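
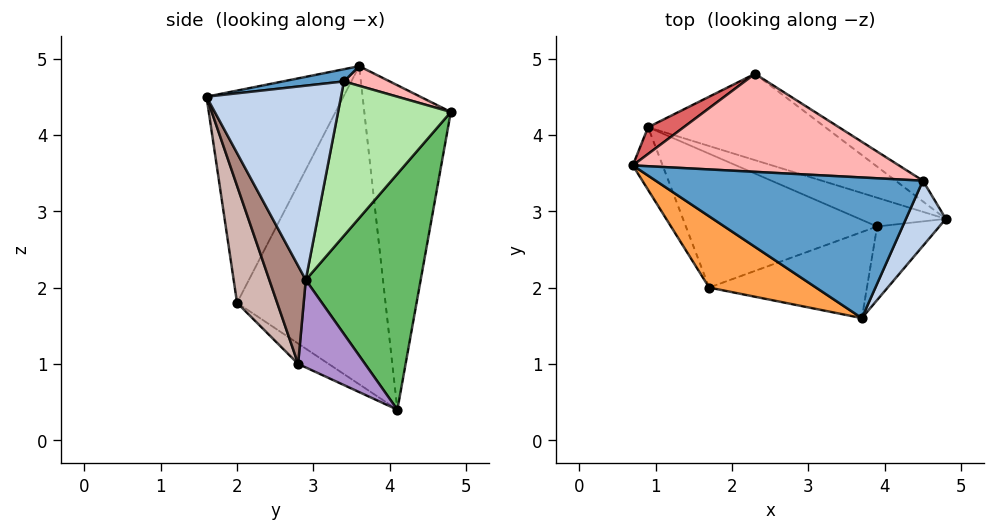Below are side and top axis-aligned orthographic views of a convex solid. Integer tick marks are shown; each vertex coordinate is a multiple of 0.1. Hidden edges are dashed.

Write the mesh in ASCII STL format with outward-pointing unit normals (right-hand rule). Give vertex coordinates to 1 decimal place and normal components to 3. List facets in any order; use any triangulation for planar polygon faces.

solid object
 facet normal 0.045 -0.130 0.990
  outer loop
   vertex 4.5 3.4 4.7
   vertex 0.7 3.6 4.9
   vertex 3.7 1.6 4.5
  endloop
 endfacet
 facet normal 0.891 -0.416 0.183
  outer loop
   vertex 4.5 3.4 4.7
   vertex 3.7 1.6 4.5
   vertex 4.8 2.9 2.1
  endloop
 endfacet
 facet normal -0.512 -0.819 0.258
  outer loop
   vertex 1.7 2.0 1.8
   vertex 3.7 1.6 4.5
   vertex 0.7 3.6 4.9
  endloop
 endfacet
 facet normal -0.911 -0.404 -0.085
  outer loop
   vertex 1.7 2.0 1.8
   vertex 0.7 3.6 4.9
   vertex 0.9 4.1 0.4
  endloop
 endfacet
 facet normal 0.397 0.868 -0.298
  outer loop
   vertex 2.3 4.8 4.3
   vertex 4.8 2.9 2.1
   vertex 0.9 4.1 0.4
  endloop
 endfacet
 facet normal 0.547 0.832 -0.097
  outer loop
   vertex 2.3 4.8 4.3
   vertex 4.5 3.4 4.7
   vertex 4.8 2.9 2.1
  endloop
 endfacet
 facet normal -0.583 0.810 0.064
  outer loop
   vertex 2.3 4.8 4.3
   vertex 0.9 4.1 0.4
   vertex 0.7 3.6 4.9
  endloop
 endfacet
 facet normal 0.068 0.372 0.926
  outer loop
   vertex 2.3 4.8 4.3
   vertex 0.7 3.6 4.9
   vertex 4.5 3.4 4.7
  endloop
 endfacet
 facet normal 0.430 0.797 -0.424
  outer loop
   vertex 3.9 2.8 1.0
   vertex 0.9 4.1 0.4
   vertex 4.8 2.9 2.1
  endloop
 endfacet
 facet normal -0.087 -0.575 -0.813
  outer loop
   vertex 3.9 2.8 1.0
   vertex 1.7 2.0 1.8
   vertex 0.9 4.1 0.4
  endloop
 endfacet
 facet normal 0.427 -0.862 -0.271
  outer loop
   vertex 3.9 2.8 1.0
   vertex 4.8 2.9 2.1
   vertex 3.7 1.6 4.5
  endloop
 endfacet
 facet normal 0.226 -0.925 -0.304
  outer loop
   vertex 3.9 2.8 1.0
   vertex 3.7 1.6 4.5
   vertex 1.7 2.0 1.8
  endloop
 endfacet
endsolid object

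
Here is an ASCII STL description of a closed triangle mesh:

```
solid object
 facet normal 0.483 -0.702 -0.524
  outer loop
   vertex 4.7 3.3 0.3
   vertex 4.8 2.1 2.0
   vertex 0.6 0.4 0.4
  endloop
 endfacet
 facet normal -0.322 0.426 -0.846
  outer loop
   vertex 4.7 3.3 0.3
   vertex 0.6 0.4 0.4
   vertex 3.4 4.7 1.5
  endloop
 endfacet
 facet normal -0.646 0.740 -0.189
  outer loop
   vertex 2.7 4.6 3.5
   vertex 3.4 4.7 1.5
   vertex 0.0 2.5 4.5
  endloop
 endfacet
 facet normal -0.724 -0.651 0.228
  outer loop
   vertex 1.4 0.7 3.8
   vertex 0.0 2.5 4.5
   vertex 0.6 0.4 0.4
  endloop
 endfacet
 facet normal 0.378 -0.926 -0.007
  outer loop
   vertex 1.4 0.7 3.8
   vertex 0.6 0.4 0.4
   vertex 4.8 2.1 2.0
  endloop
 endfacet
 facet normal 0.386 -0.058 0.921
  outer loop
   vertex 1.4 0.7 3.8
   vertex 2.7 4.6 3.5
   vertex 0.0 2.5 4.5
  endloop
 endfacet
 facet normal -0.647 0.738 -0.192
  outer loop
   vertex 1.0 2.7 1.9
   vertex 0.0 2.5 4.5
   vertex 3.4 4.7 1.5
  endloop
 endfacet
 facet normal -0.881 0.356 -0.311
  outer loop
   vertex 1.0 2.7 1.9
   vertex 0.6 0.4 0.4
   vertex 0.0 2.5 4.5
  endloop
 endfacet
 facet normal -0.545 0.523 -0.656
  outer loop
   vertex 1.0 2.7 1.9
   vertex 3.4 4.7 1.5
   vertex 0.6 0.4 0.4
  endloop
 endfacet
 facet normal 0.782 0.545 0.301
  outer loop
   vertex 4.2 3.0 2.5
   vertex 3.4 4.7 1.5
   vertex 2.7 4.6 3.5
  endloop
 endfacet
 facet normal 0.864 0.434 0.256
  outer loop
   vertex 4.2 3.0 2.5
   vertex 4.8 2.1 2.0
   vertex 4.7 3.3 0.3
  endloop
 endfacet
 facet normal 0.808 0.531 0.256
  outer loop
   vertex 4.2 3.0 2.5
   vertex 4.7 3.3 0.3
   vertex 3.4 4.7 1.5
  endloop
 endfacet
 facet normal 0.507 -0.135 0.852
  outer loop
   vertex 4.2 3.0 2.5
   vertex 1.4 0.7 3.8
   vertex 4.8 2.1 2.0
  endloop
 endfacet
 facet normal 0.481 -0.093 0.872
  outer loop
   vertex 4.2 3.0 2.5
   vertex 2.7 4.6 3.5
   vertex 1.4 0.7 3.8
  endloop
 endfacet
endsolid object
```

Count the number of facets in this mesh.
14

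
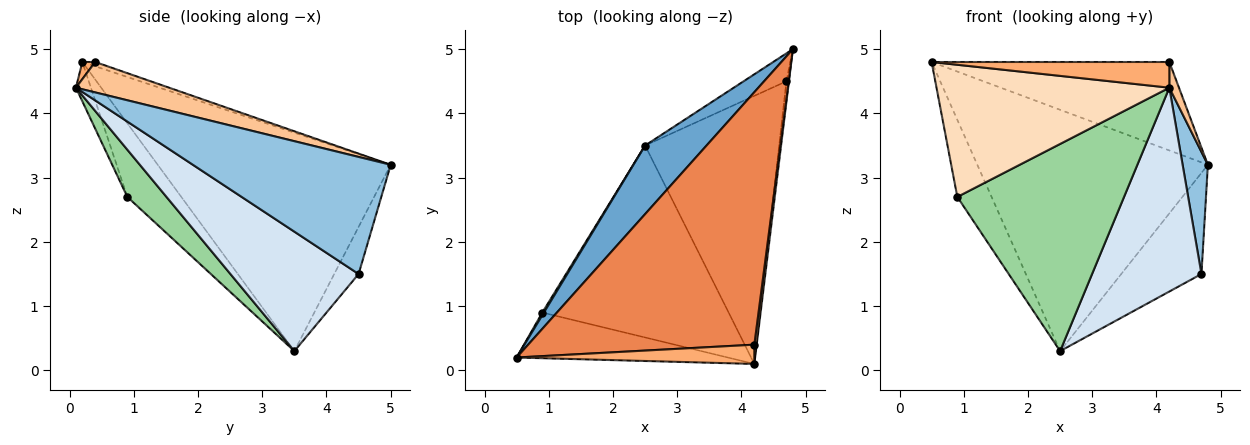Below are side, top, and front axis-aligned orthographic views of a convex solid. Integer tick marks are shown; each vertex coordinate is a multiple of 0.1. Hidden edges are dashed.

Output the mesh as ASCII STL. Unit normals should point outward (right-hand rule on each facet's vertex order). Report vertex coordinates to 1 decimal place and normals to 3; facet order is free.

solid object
 facet normal -0.697 0.690 0.196
  outer loop
   vertex 2.5 3.5 0.3
   vertex 0.5 0.2 4.8
   vertex 4.8 5.0 3.2
  endloop
 endfacet
 facet normal 0.992 -0.127 -0.021
  outer loop
   vertex 4.7 4.5 1.5
   vertex 4.8 5.0 3.2
   vertex 4.2 0.1 4.4
  endloop
 endfacet
 facet normal -0.281 0.925 -0.256
  outer loop
   vertex 4.7 4.5 1.5
   vertex 2.5 3.5 0.3
   vertex 4.8 5.0 3.2
  endloop
 endfacet
 facet normal 0.579 -0.494 -0.649
  outer loop
   vertex 4.7 4.5 1.5
   vertex 4.2 0.1 4.4
   vertex 2.5 3.5 0.3
  endloop
 endfacet
 facet normal -0.018 0.331 0.944
  outer loop
   vertex 4.2 0.4 4.8
   vertex 4.8 5.0 3.2
   vertex 0.5 0.2 4.8
  endloop
 endfacet
 facet normal 0.043 -0.799 0.599
  outer loop
   vertex 4.2 0.4 4.8
   vertex 0.5 0.2 4.8
   vertex 4.2 0.1 4.4
  endloop
 endfacet
 facet normal 0.992 -0.103 0.077
  outer loop
   vertex 4.2 0.4 4.8
   vertex 4.2 0.1 4.4
   vertex 4.8 5.0 3.2
  endloop
 endfacet
 facet normal -0.061 -0.943 -0.326
  outer loop
   vertex 0.9 0.9 2.7
   vertex 4.2 0.1 4.4
   vertex 0.5 0.2 4.8
  endloop
 endfacet
 facet normal -0.844 0.536 0.018
  outer loop
   vertex 0.9 0.9 2.7
   vertex 0.5 0.2 4.8
   vertex 2.5 3.5 0.3
  endloop
 endfacet
 facet normal 0.170 -0.723 -0.670
  outer loop
   vertex 0.9 0.9 2.7
   vertex 2.5 3.5 0.3
   vertex 4.2 0.1 4.4
  endloop
 endfacet
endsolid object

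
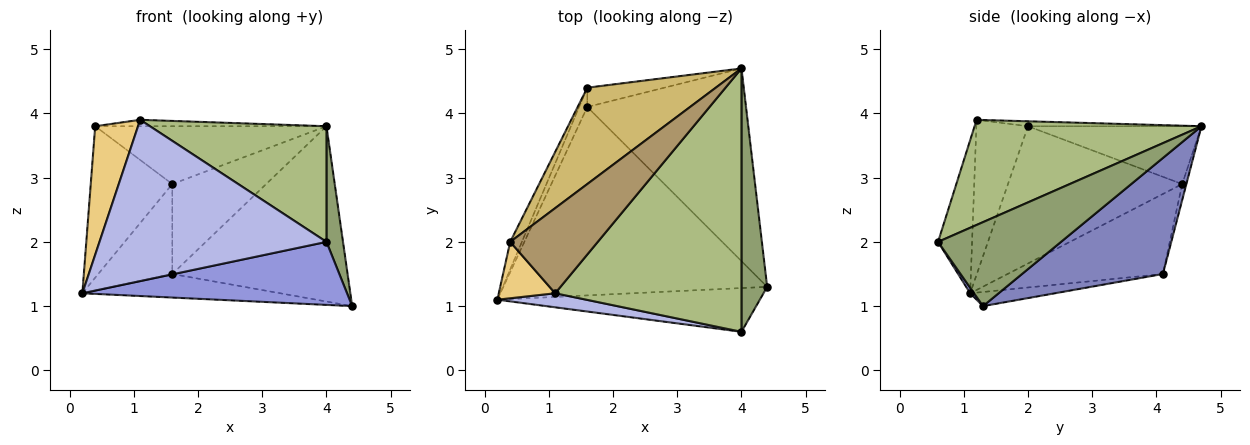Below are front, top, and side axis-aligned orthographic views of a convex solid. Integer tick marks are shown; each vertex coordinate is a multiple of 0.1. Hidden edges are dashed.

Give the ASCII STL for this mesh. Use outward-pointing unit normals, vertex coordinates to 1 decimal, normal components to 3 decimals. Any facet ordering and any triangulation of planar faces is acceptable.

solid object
 facet normal -0.053 0.124 -0.991
  outer loop
   vertex 1.6 4.1 1.5
   vertex 4.4 1.3 1.0
   vertex 0.2 1.1 1.2
  endloop
 endfacet
 facet normal 0.476 0.592 -0.651
  outer loop
   vertex 1.6 4.1 1.5
   vertex 4.0 4.7 3.8
   vertex 4.4 1.3 1.0
  endloop
 endfacet
 facet normal 0.012 -0.821 -0.570
  outer loop
   vertex 4.0 0.6 2.0
   vertex 0.2 1.1 1.2
   vertex 4.4 1.3 1.0
  endloop
 endfacet
 facet normal -0.148 -0.985 0.086
  outer loop
   vertex 4.0 0.6 2.0
   vertex 1.1 1.2 3.9
   vertex 0.2 1.1 1.2
  endloop
 endfacet
 facet normal 0.948 -0.127 0.290
  outer loop
   vertex 4.0 0.6 2.0
   vertex 4.4 1.3 1.0
   vertex 4.0 4.7 3.8
  endloop
 endfacet
 facet normal 0.459 -0.357 0.813
  outer loop
   vertex 4.0 0.6 2.0
   vertex 4.0 4.7 3.8
   vertex 1.1 1.2 3.9
  endloop
 endfacet
 facet normal -0.044 0.977 -0.209
  outer loop
   vertex 1.6 4.4 2.9
   vertex 4.0 4.7 3.8
   vertex 1.6 4.1 1.5
  endloop
 endfacet
 facet normal -0.899 0.429 -0.092
  outer loop
   vertex 1.6 4.4 2.9
   vertex 1.6 4.1 1.5
   vertex 0.2 1.1 1.2
  endloop
 endfacet
 facet normal -0.056 0.075 0.996
  outer loop
   vertex 0.4 2.0 3.8
   vertex 1.1 1.2 3.9
   vertex 4.0 4.7 3.8
  endloop
 endfacet
 facet normal -0.360 0.480 0.800
  outer loop
   vertex 0.4 2.0 3.8
   vertex 4.0 4.7 3.8
   vertex 1.6 4.4 2.9
  endloop
 endfacet
 facet normal -0.741 -0.615 0.270
  outer loop
   vertex 0.4 2.0 3.8
   vertex 0.2 1.1 1.2
   vertex 1.1 1.2 3.9
  endloop
 endfacet
 facet normal -0.903 0.423 -0.077
  outer loop
   vertex 0.4 2.0 3.8
   vertex 1.6 4.4 2.9
   vertex 0.2 1.1 1.2
  endloop
 endfacet
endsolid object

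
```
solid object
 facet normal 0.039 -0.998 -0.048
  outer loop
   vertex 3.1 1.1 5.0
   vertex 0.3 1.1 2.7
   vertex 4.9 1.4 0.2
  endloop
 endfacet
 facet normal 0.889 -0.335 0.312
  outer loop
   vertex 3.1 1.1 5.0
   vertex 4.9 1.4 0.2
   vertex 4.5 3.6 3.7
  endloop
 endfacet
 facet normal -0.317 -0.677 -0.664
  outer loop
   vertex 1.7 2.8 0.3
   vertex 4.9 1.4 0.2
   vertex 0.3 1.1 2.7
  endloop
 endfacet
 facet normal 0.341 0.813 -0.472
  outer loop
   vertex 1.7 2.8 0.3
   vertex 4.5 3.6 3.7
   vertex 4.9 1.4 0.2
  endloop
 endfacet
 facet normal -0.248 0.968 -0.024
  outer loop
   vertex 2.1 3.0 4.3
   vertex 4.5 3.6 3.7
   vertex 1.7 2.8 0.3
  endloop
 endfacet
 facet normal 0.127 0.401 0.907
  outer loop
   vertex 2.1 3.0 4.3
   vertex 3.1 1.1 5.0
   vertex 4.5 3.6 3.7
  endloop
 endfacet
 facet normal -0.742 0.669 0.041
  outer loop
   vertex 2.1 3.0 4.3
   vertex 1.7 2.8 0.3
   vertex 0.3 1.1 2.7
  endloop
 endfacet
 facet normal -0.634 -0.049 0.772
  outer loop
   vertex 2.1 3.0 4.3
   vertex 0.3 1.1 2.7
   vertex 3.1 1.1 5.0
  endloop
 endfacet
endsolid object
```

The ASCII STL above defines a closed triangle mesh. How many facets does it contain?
8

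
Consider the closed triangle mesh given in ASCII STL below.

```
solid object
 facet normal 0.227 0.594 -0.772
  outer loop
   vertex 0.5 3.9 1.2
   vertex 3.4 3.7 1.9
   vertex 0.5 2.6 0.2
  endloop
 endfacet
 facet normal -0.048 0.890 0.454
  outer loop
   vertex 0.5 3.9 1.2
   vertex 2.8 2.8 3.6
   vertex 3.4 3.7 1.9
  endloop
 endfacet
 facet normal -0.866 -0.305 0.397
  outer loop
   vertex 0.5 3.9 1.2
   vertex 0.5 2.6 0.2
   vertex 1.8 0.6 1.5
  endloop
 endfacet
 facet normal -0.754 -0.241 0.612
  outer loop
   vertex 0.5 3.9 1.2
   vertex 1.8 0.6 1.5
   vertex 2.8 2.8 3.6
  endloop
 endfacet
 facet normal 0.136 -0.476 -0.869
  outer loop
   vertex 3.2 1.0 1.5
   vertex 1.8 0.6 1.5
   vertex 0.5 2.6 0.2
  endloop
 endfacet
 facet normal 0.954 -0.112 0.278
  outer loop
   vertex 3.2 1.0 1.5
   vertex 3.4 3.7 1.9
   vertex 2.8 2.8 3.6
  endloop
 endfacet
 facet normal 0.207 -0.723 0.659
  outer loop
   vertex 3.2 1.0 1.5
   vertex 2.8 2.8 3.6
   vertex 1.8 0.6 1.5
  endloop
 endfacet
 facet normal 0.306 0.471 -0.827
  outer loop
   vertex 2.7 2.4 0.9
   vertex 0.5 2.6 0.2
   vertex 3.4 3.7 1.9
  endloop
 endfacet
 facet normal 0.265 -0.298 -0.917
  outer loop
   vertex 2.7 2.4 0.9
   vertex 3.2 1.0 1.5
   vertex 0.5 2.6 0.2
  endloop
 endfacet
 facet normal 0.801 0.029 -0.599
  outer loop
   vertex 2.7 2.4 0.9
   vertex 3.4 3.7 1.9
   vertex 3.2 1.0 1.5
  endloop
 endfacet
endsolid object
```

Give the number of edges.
15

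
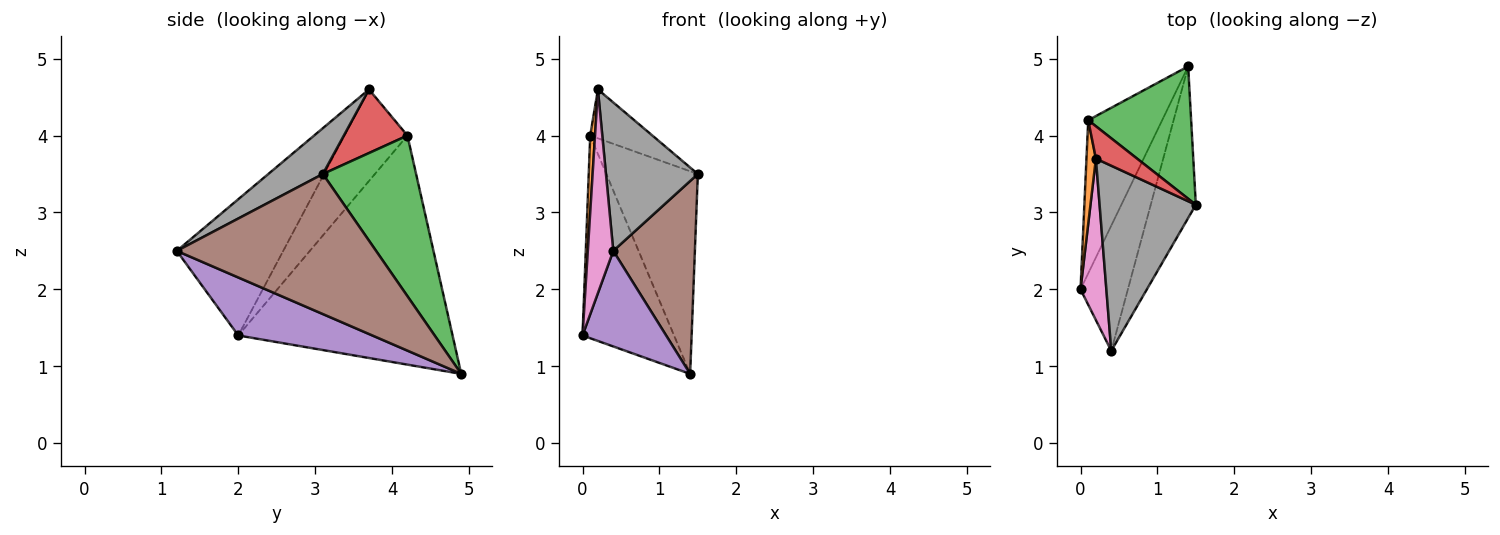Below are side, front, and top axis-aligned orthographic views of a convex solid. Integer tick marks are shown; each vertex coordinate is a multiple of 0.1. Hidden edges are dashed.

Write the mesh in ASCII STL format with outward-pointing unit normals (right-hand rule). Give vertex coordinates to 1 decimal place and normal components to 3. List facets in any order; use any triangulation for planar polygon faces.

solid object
 facet normal -0.882 0.377 -0.285
  outer loop
   vertex 0.1 4.2 4.0
   vertex 1.4 4.9 0.9
   vertex 0.0 2.0 1.4
  endloop
 endfacet
 facet normal -0.992 -0.076 0.102
  outer loop
   vertex 0.1 4.2 4.0
   vertex 0.0 2.0 1.4
   vertex 0.2 3.7 4.6
  endloop
 endfacet
 facet normal 0.649 0.637 0.416
  outer loop
   vertex 0.1 4.2 4.0
   vertex 1.5 3.1 3.5
   vertex 1.4 4.9 0.9
  endloop
 endfacet
 facet normal 0.649 0.634 0.421
  outer loop
   vertex 0.1 4.2 4.0
   vertex 0.2 3.7 4.6
   vertex 1.5 3.1 3.5
  endloop
 endfacet
 facet normal 0.697 -0.435 -0.570
  outer loop
   vertex 0.4 1.2 2.5
   vertex 0.0 2.0 1.4
   vertex 1.4 4.9 0.9
  endloop
 endfacet
 facet normal 0.887 -0.363 -0.286
  outer loop
   vertex 0.4 1.2 2.5
   vertex 1.4 4.9 0.9
   vertex 1.5 3.1 3.5
  endloop
 endfacet
 facet normal -0.956 -0.229 0.181
  outer loop
   vertex 0.4 1.2 2.5
   vertex 0.2 3.7 4.6
   vertex 0.0 2.0 1.4
  endloop
 endfacet
 facet normal 0.348 -0.586 0.731
  outer loop
   vertex 0.4 1.2 2.5
   vertex 1.5 3.1 3.5
   vertex 0.2 3.7 4.6
  endloop
 endfacet
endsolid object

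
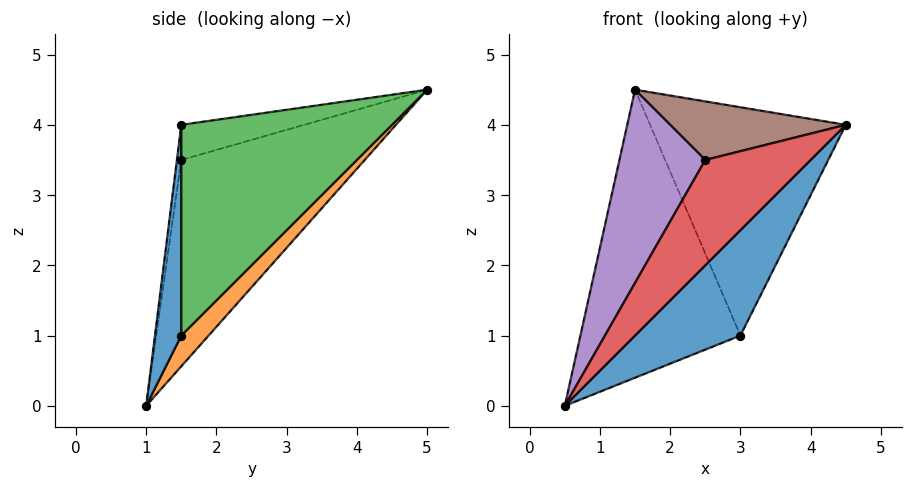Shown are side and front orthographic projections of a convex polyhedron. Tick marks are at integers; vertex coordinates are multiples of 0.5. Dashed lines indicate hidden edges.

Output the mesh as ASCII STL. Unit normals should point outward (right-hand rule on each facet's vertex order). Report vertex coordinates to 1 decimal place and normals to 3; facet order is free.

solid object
 facet normal 0.241 -0.963 -0.120
  outer loop
   vertex 3.0 1.5 1.0
   vertex 4.5 1.5 4.0
   vertex 0.5 1.0 0.0
  endloop
 endfacet
 facet normal 0.124 0.728 -0.674
  outer loop
   vertex 3.0 1.5 1.0
   vertex 0.5 1.0 0.0
   vertex 1.5 5.0 4.5
  endloop
 endfacet
 facet normal 0.688 0.639 -0.344
  outer loop
   vertex 3.0 1.5 1.0
   vertex 1.5 5.0 4.5
   vertex 4.5 1.5 4.0
  endloop
 endfacet
 facet normal -0.041 -0.986 0.164
  outer loop
   vertex 2.5 1.5 3.5
   vertex 0.5 1.0 0.0
   vertex 4.5 1.5 4.0
  endloop
 endfacet
 facet normal -0.784 -0.367 0.500
  outer loop
   vertex 2.5 1.5 3.5
   vertex 1.5 5.0 4.5
   vertex 0.5 1.0 0.0
  endloop
 endfacet
 facet normal -0.229 -0.327 0.917
  outer loop
   vertex 2.5 1.5 3.5
   vertex 4.5 1.5 4.0
   vertex 1.5 5.0 4.5
  endloop
 endfacet
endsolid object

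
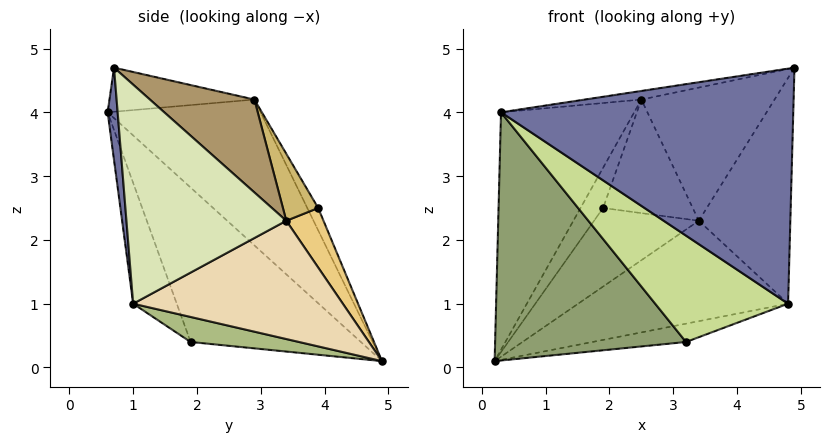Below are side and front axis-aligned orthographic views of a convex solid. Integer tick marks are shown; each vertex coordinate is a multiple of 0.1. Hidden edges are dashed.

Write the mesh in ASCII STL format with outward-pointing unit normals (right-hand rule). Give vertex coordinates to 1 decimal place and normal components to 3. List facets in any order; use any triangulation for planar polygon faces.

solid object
 facet normal 0.034 -0.996 -0.082
  outer loop
   vertex 4.8 1.0 1.0
   vertex 4.9 0.7 4.7
   vertex 0.3 0.6 4.0
  endloop
 endfacet
 facet normal -0.605 0.527 0.597
  outer loop
   vertex 2.5 2.9 4.2
   vertex 0.2 4.9 0.1
   vertex 0.3 0.6 4.0
  endloop
 endfacet
 facet normal -0.359 0.744 0.564
  outer loop
   vertex 2.5 2.9 4.2
   vertex 1.9 3.9 2.5
   vertex 0.2 4.9 0.1
  endloop
 endfacet
 facet normal -0.151 0.059 0.987
  outer loop
   vertex 2.5 2.9 4.2
   vertex 0.3 0.6 4.0
   vertex 4.9 0.7 4.7
  endloop
 endfacet
 facet normal -0.518 -0.581 -0.627
  outer loop
   vertex 3.2 1.9 0.4
   vertex 0.3 0.6 4.0
   vertex 0.2 4.9 0.1
  endloop
 endfacet
 facet normal 0.525 0.453 -0.721
  outer loop
   vertex 3.2 1.9 0.4
   vertex 0.2 4.9 0.1
   vertex 4.8 1.0 1.0
  endloop
 endfacet
 facet normal -0.268 -0.817 -0.511
  outer loop
   vertex 3.2 1.9 0.4
   vertex 4.8 1.0 1.0
   vertex 0.3 0.6 4.0
  endloop
 endfacet
 facet normal 0.868 0.497 0.017
  outer loop
   vertex 3.4 3.4 2.3
   vertex 4.9 0.7 4.7
   vertex 4.8 1.0 1.0
  endloop
 endfacet
 facet normal 0.552 0.704 0.447
  outer loop
   vertex 3.4 3.4 2.3
   vertex 2.5 2.9 4.2
   vertex 4.9 0.7 4.7
  endloop
 endfacet
 facet normal 0.338 0.859 0.386
  outer loop
   vertex 3.4 3.4 2.3
   vertex 1.9 3.9 2.5
   vertex 2.5 2.9 4.2
  endloop
 endfacet
 facet normal 0.331 0.931 0.154
  outer loop
   vertex 3.4 3.4 2.3
   vertex 0.2 4.9 0.1
   vertex 1.9 3.9 2.5
  endloop
 endfacet
 facet normal 0.620 0.621 -0.479
  outer loop
   vertex 3.4 3.4 2.3
   vertex 4.8 1.0 1.0
   vertex 0.2 4.9 0.1
  endloop
 endfacet
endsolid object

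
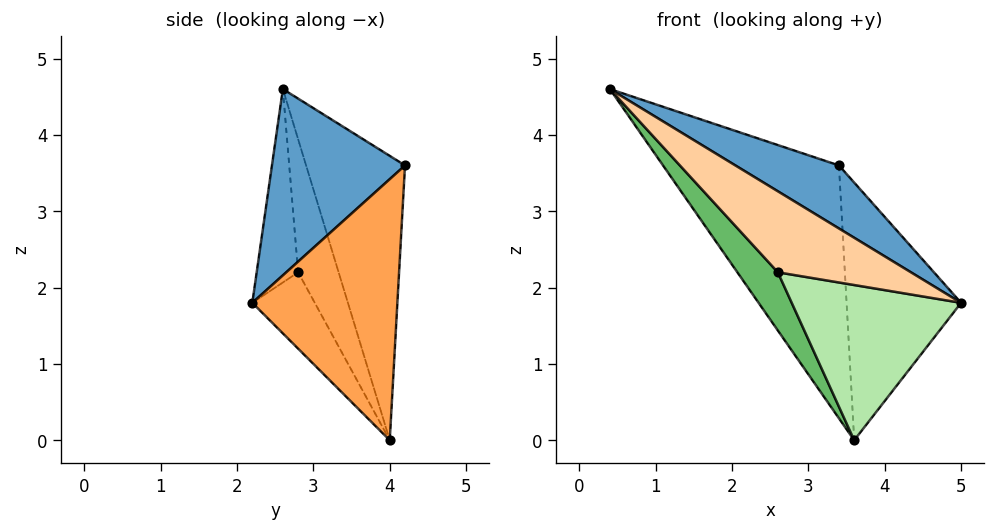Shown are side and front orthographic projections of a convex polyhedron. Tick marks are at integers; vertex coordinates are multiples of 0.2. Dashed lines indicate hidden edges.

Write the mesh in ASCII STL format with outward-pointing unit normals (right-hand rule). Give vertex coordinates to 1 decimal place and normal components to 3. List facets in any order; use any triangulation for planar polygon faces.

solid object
 facet normal 0.462 -0.360 0.811
  outer loop
   vertex 3.4 4.2 3.6
   vertex 0.4 2.6 4.6
   vertex 5.0 2.2 1.8
  endloop
 endfacet
 facet normal -0.489 0.869 -0.075
  outer loop
   vertex 3.6 4.0 0.0
   vertex 0.4 2.6 4.6
   vertex 3.4 4.2 3.6
  endloop
 endfacet
 facet normal 0.785 0.620 0.009
  outer loop
   vertex 3.6 4.0 0.0
   vertex 3.4 4.2 3.6
   vertex 5.0 2.2 1.8
  endloop
 endfacet
 facet normal -0.280 -0.901 -0.332
  outer loop
   vertex 2.6 2.8 2.2
   vertex 5.0 2.2 1.8
   vertex 0.4 2.6 4.6
  endloop
 endfacet
 facet normal -0.577 -0.577 -0.577
  outer loop
   vertex 2.6 2.8 2.2
   vertex 0.4 2.6 4.6
   vertex 3.6 4.0 0.0
  endloop
 endfacet
 facet normal -0.288 -0.780 -0.556
  outer loop
   vertex 2.6 2.8 2.2
   vertex 3.6 4.0 0.0
   vertex 5.0 2.2 1.8
  endloop
 endfacet
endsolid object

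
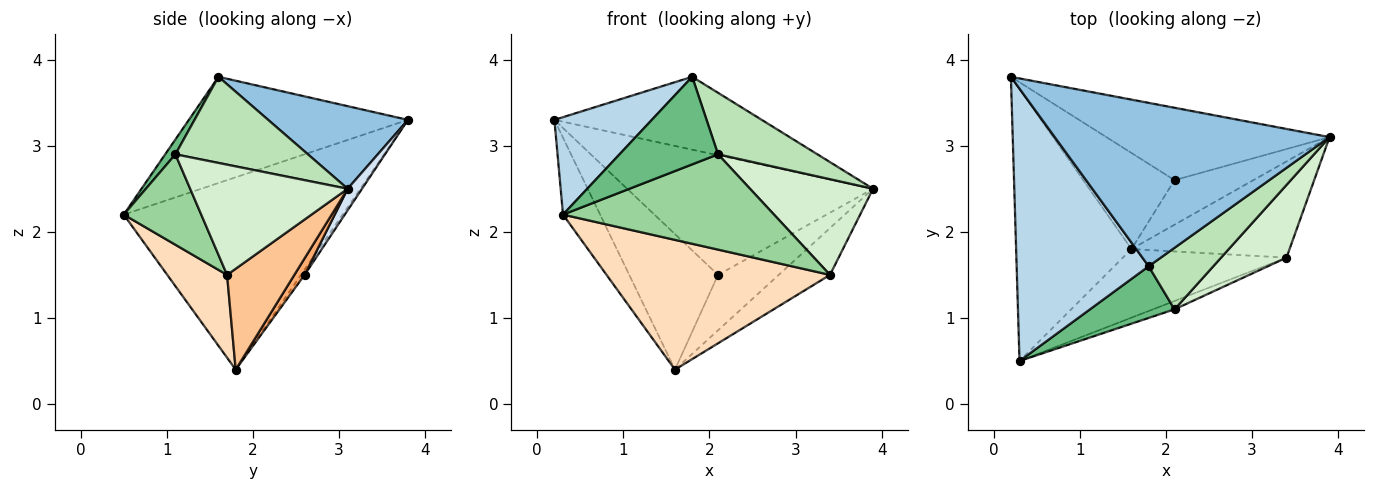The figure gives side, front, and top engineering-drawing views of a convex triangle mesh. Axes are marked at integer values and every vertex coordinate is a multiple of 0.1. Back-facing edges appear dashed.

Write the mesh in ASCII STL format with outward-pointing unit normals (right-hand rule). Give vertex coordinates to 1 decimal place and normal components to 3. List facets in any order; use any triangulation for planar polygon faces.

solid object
 facet normal -0.849 0.144 -0.509
  outer loop
   vertex 1.6 1.8 0.4
   vertex 0.3 0.5 2.2
   vertex 0.2 3.8 3.3
  endloop
 endfacet
 facet normal 0.265 0.393 0.881
  outer loop
   vertex 1.8 1.6 3.8
   vertex 3.9 3.1 2.5
   vertex 0.2 3.8 3.3
  endloop
 endfacet
 facet normal -0.604 -0.268 0.751
  outer loop
   vertex 1.8 1.6 3.8
   vertex 0.2 3.8 3.3
   vertex 0.3 0.5 2.2
  endloop
 endfacet
 facet normal 0.050 0.855 -0.517
  outer loop
   vertex 2.1 2.6 1.5
   vertex 0.2 3.8 3.3
   vertex 3.9 3.1 2.5
  endloop
 endfacet
 facet normal -0.033 0.815 -0.578
  outer loop
   vertex 2.1 2.6 1.5
   vertex 1.6 1.8 0.4
   vertex 0.2 3.8 3.3
  endloop
 endfacet
 facet normal 0.131 0.773 -0.621
  outer loop
   vertex 2.1 2.6 1.5
   vertex 3.9 3.1 2.5
   vertex 1.6 1.8 0.4
  endloop
 endfacet
 facet normal 0.498 0.379 -0.780
  outer loop
   vertex 3.4 1.7 1.5
   vertex 1.6 1.8 0.4
   vertex 3.9 3.1 2.5
  endloop
 endfacet
 facet normal 0.230 -0.860 -0.455
  outer loop
   vertex 3.4 1.7 1.5
   vertex 0.3 0.5 2.2
   vertex 1.6 1.8 0.4
  endloop
 endfacet
 facet normal 0.089 -0.858 0.506
  outer loop
   vertex 2.1 1.1 2.9
   vertex 1.8 1.6 3.8
   vertex 0.3 0.5 2.2
  endloop
 endfacet
 facet normal 0.344 -0.936 -0.082
  outer loop
   vertex 2.1 1.1 2.9
   vertex 0.3 0.5 2.2
   vertex 3.4 1.7 1.5
  endloop
 endfacet
 facet normal 0.686 -0.514 0.514
  outer loop
   vertex 2.1 1.1 2.9
   vertex 3.9 3.1 2.5
   vertex 1.8 1.6 3.8
  endloop
 endfacet
 facet normal 0.714 -0.558 0.424
  outer loop
   vertex 2.1 1.1 2.9
   vertex 3.4 1.7 1.5
   vertex 3.9 3.1 2.5
  endloop
 endfacet
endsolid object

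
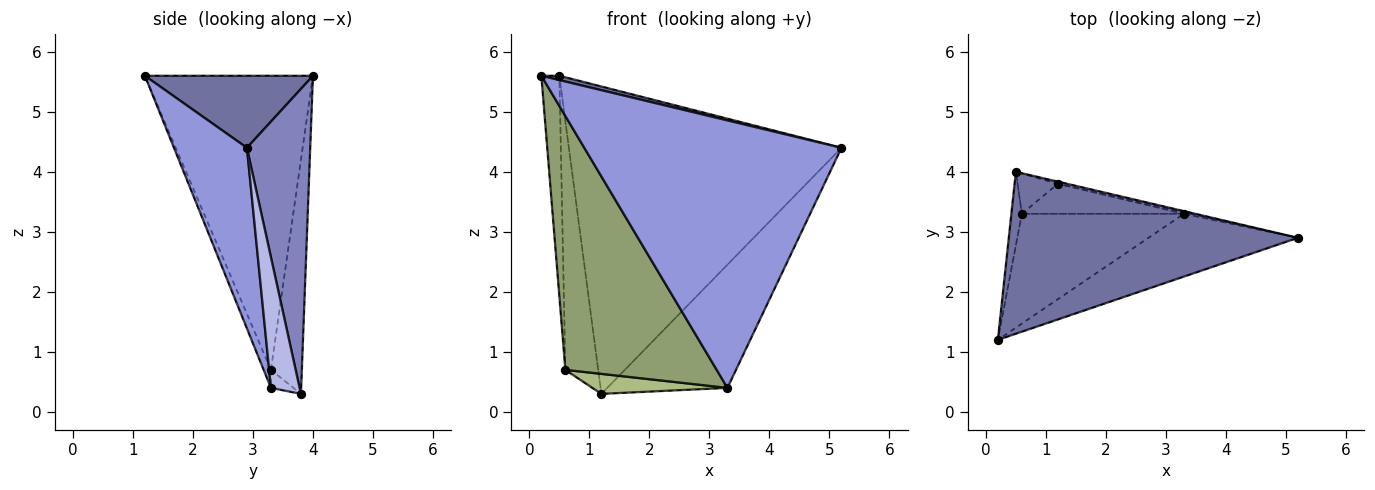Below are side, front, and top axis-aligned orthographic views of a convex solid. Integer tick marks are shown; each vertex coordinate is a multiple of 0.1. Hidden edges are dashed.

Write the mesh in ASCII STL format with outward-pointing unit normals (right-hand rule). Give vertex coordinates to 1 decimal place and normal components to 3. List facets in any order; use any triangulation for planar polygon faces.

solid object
 facet normal 0.242 -0.026 0.970
  outer loop
   vertex 0.5 4.0 5.6
   vertex 0.2 1.2 5.6
   vertex 5.2 2.9 4.4
  endloop
 endfacet
 facet normal 0.226 0.974 -0.007
  outer loop
   vertex 1.2 3.8 0.3
   vertex 0.5 4.0 5.6
   vertex 5.2 2.9 4.4
  endloop
 endfacet
 facet normal 0.266 -0.938 -0.220
  outer loop
   vertex 3.3 3.3 0.4
   vertex 5.2 2.9 4.4
   vertex 0.2 1.2 5.6
  endloop
 endfacet
 facet normal 0.232 0.973 -0.013
  outer loop
   vertex 3.3 3.3 0.4
   vertex 1.2 3.8 0.3
   vertex 5.2 2.9 4.4
  endloop
 endfacet
 facet normal -0.044 -0.917 -0.397
  outer loop
   vertex 0.6 3.3 0.7
   vertex 3.3 3.3 0.4
   vertex 0.2 1.2 5.6
  endloop
 endfacet
 facet normal -0.092 -0.552 -0.829
  outer loop
   vertex 0.6 3.3 0.7
   vertex 1.2 3.8 0.3
   vertex 3.3 3.3 0.4
  endloop
 endfacet
 facet normal -0.994 0.106 -0.035
  outer loop
   vertex 0.6 3.3 0.7
   vertex 0.2 1.2 5.6
   vertex 0.5 4.0 5.6
  endloop
 endfacet
 facet normal -0.681 0.723 -0.117
  outer loop
   vertex 0.6 3.3 0.7
   vertex 0.5 4.0 5.6
   vertex 1.2 3.8 0.3
  endloop
 endfacet
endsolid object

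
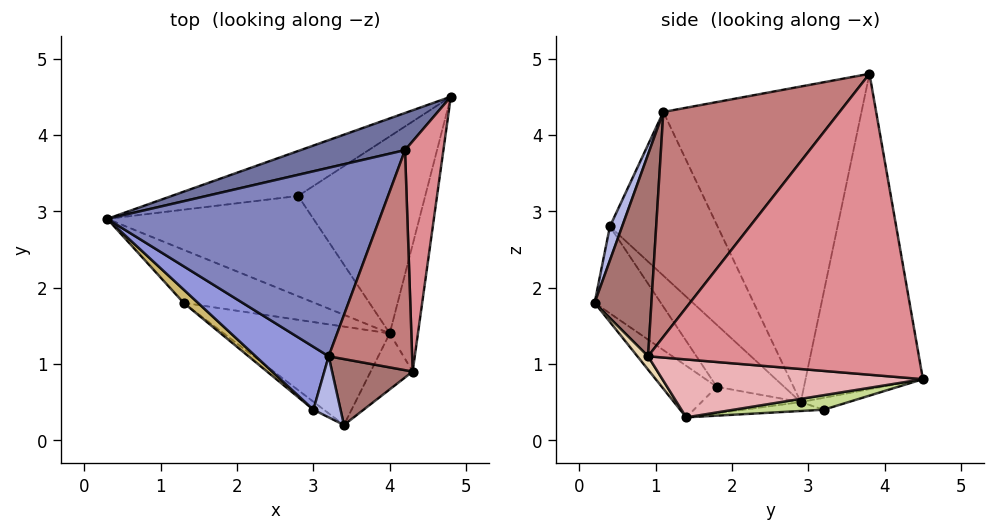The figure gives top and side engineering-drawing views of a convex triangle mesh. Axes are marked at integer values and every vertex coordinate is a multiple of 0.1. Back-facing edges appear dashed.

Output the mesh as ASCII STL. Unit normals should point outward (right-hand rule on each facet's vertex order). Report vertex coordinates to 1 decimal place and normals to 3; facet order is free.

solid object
 facet normal -0.340 0.934 0.112
  outer loop
   vertex 4.2 3.8 4.8
   vertex 4.8 4.5 0.8
   vertex 0.3 2.9 0.5
  endloop
 endfacet
 facet normal -0.748 0.157 0.645
  outer loop
   vertex 3.2 1.1 4.3
   vertex 4.2 3.8 4.8
   vertex 0.3 2.9 0.5
  endloop
 endfacet
 facet normal -0.779 -0.522 0.347
  outer loop
   vertex 3.0 0.4 2.8
   vertex 3.2 1.1 4.3
   vertex 0.3 2.9 0.5
  endloop
 endfacet
 facet normal 0.421 -0.842 0.337
  outer loop
   vertex 3.0 0.4 2.8
   vertex 3.4 0.2 1.8
   vertex 3.2 1.1 4.3
  endloop
 endfacet
 facet normal -0.086 0.411 -0.908
  outer loop
   vertex 2.8 3.2 0.4
   vertex 0.3 2.9 0.5
   vertex 4.8 4.5 0.8
  endloop
 endfacet
 facet normal -0.043 0.027 -0.999
  outer loop
   vertex 2.8 3.2 0.4
   vertex 4.0 1.4 0.3
   vertex 0.3 2.9 0.5
  endloop
 endfacet
 facet normal 0.113 0.130 -0.985
  outer loop
   vertex 2.8 3.2 0.4
   vertex 4.8 4.5 0.8
   vertex 4.0 1.4 0.3
  endloop
 endfacet
 facet normal -0.187 -0.337 -0.923
  outer loop
   vertex 1.3 1.8 0.7
   vertex 0.3 2.9 0.5
   vertex 4.0 1.4 0.3
  endloop
 endfacet
 facet normal -0.205 -0.723 -0.660
  outer loop
   vertex 1.3 1.8 0.7
   vertex 4.0 1.4 0.3
   vertex 3.4 0.2 1.8
  endloop
 endfacet
 facet normal -0.744 -0.645 0.172
  outer loop
   vertex 1.3 1.8 0.7
   vertex 3.0 0.4 2.8
   vertex 0.3 2.9 0.5
  endloop
 endfacet
 facet normal -0.581 -0.811 -0.070
  outer loop
   vertex 1.3 1.8 0.7
   vertex 3.4 0.2 1.8
   vertex 3.0 0.4 2.8
  endloop
 endfacet
 facet normal 0.181 -0.802 -0.569
  outer loop
   vertex 4.3 0.9 1.1
   vertex 3.4 0.2 1.8
   vertex 4.0 1.4 0.3
  endloop
 endfacet
 facet normal 0.717 -0.636 0.286
  outer loop
   vertex 4.3 0.9 1.1
   vertex 3.2 1.1 4.3
   vertex 3.4 0.2 1.8
  endloop
 endfacet
 facet normal 0.867 -0.381 0.322
  outer loop
   vertex 4.3 0.9 1.1
   vertex 4.2 3.8 4.8
   vertex 3.2 1.1 4.3
  endloop
 endfacet
 facet normal 0.984 -0.126 0.126
  outer loop
   vertex 4.3 0.9 1.1
   vertex 4.8 4.5 0.8
   vertex 4.2 3.8 4.8
  endloop
 endfacet
 facet normal 0.888 -0.159 -0.432
  outer loop
   vertex 4.3 0.9 1.1
   vertex 4.0 1.4 0.3
   vertex 4.8 4.5 0.8
  endloop
 endfacet
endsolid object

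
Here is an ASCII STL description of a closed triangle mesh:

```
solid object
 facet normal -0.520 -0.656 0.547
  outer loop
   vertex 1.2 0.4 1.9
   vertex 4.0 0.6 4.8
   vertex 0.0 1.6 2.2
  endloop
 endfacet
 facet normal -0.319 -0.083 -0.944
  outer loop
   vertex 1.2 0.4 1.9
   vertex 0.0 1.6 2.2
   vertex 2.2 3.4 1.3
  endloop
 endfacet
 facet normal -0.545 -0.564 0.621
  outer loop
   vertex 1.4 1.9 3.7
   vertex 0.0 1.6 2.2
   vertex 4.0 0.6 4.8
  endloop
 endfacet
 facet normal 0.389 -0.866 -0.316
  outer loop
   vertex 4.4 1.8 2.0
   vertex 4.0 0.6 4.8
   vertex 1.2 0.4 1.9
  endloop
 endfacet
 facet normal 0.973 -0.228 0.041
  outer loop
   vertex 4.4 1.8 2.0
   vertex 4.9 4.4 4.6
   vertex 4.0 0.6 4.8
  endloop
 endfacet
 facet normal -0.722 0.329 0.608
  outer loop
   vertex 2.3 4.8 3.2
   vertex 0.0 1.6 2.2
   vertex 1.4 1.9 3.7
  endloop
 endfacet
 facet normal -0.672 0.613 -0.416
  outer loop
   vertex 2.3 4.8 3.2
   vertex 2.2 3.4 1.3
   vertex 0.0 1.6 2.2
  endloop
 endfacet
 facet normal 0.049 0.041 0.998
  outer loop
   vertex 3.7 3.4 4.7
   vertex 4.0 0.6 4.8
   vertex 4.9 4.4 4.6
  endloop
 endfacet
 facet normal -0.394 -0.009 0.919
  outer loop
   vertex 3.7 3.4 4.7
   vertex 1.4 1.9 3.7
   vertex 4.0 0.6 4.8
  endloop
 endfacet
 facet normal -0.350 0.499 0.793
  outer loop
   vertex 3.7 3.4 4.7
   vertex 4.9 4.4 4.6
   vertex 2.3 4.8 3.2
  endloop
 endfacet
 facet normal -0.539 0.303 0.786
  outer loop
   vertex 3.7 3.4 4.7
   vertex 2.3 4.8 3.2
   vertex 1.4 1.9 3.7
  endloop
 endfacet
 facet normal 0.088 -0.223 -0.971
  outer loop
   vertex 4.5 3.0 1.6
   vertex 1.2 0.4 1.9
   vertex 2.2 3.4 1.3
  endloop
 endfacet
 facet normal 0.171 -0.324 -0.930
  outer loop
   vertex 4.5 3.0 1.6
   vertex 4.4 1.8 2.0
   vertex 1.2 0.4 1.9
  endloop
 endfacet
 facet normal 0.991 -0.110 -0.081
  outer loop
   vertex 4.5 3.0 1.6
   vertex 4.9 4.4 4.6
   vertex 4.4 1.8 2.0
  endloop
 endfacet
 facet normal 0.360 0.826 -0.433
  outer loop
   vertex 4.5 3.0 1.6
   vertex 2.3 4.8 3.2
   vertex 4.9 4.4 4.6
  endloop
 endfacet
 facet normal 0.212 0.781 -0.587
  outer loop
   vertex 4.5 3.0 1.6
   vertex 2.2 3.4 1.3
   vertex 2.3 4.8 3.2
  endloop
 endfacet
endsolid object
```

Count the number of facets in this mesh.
16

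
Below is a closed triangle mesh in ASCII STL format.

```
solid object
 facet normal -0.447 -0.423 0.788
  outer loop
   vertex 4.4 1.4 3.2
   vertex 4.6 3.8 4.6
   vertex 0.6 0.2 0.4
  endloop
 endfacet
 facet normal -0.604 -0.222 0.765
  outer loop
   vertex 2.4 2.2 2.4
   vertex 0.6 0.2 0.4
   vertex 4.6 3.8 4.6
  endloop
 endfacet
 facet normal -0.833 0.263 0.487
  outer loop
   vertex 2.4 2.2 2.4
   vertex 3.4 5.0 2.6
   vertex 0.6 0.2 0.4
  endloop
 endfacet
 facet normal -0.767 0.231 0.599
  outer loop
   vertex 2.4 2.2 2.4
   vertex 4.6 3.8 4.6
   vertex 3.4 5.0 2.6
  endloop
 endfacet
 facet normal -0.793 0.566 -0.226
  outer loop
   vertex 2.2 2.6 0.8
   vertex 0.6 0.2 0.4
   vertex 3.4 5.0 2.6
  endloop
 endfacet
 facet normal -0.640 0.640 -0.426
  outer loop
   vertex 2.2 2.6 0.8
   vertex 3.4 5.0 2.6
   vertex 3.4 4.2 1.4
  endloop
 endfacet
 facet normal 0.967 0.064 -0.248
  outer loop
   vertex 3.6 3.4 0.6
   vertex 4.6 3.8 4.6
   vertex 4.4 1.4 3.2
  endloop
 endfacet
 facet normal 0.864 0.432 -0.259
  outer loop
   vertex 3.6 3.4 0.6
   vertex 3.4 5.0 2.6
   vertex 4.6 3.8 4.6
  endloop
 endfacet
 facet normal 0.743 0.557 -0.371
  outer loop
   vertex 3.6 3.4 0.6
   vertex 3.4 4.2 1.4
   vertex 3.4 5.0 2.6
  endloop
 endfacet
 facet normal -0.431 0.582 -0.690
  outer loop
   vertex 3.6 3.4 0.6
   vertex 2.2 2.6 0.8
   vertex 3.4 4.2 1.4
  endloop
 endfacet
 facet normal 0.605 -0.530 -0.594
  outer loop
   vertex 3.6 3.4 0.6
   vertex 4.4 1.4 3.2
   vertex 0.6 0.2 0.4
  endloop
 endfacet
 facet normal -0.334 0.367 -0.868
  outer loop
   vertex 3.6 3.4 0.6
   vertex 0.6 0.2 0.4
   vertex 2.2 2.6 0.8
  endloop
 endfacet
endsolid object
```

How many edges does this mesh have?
18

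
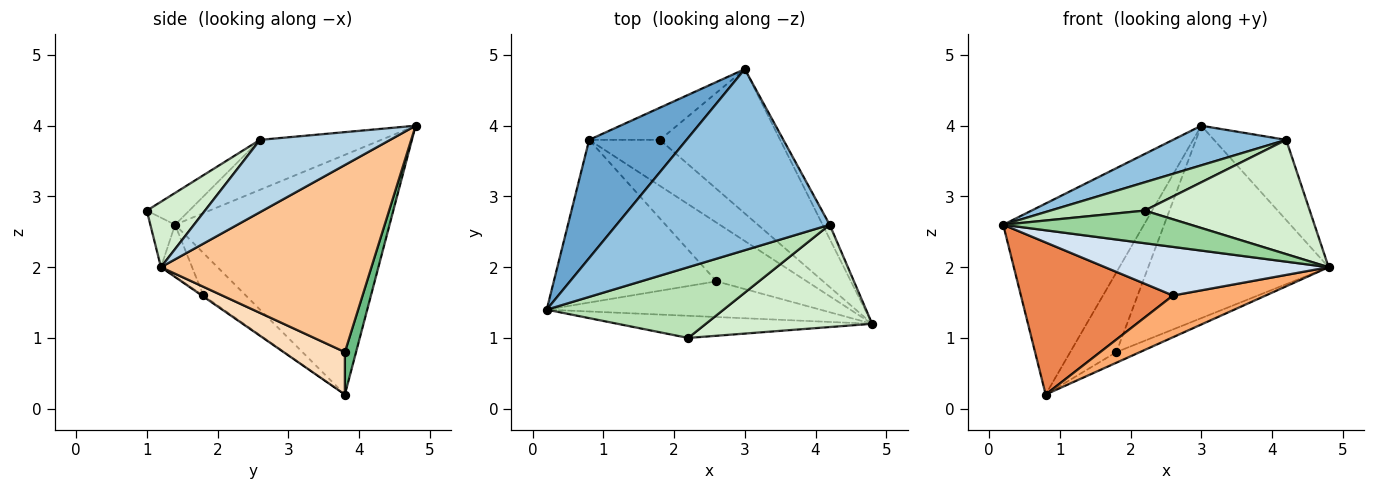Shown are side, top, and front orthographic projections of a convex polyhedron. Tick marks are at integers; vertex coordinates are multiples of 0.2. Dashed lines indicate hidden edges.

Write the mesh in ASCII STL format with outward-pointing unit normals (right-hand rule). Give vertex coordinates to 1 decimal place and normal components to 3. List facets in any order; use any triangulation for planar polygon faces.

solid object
 facet normal -0.792 0.520 0.322
  outer loop
   vertex 0.8 3.8 0.2
   vertex 0.2 1.4 2.6
   vertex 3.0 4.8 4.0
  endloop
 endfacet
 facet normal -0.223 -0.208 0.952
  outer loop
   vertex 4.2 2.6 3.8
   vertex 3.0 4.8 4.0
   vertex 0.2 1.4 2.6
  endloop
 endfacet
 facet normal 0.871 0.483 -0.085
  outer loop
   vertex 4.2 2.6 3.8
   vertex 4.8 1.2 2.0
   vertex 3.0 4.8 4.0
  endloop
 endfacet
 facet normal -0.112 -0.801 -0.588
  outer loop
   vertex 2.6 1.8 1.6
   vertex 4.8 1.2 2.0
   vertex 0.2 1.4 2.6
  endloop
 endfacet
 facet normal -0.187 -0.671 -0.718
  outer loop
   vertex 2.6 1.8 1.6
   vertex 0.2 1.4 2.6
   vertex 0.8 3.8 0.2
  endloop
 endfacet
 facet normal -0.010 -0.579 -0.815
  outer loop
   vertex 2.6 1.8 1.6
   vertex 0.8 3.8 0.2
   vertex 4.8 1.2 2.0
  endloop
 endfacet
 facet normal 0.682 0.585 -0.439
  outer loop
   vertex 1.8 3.8 0.8
   vertex 3.0 4.8 4.0
   vertex 4.8 1.2 2.0
  endloop
 endfacet
 facet normal 0.505 0.194 -0.841
  outer loop
   vertex 1.8 3.8 0.8
   vertex 4.8 1.2 2.0
   vertex 0.8 3.8 0.2
  endloop
 endfacet
 facet normal 0.219 0.905 -0.365
  outer loop
   vertex 1.8 3.8 0.8
   vertex 0.8 3.8 0.2
   vertex 3.0 4.8 4.0
  endloop
 endfacet
 facet normal -0.109 -0.822 -0.559
  outer loop
   vertex 2.2 1.0 2.8
   vertex 0.2 1.4 2.6
   vertex 4.8 1.2 2.0
  endloop
 endfacet
 facet normal -0.165 -0.366 0.916
  outer loop
   vertex 2.2 1.0 2.8
   vertex 4.2 2.6 3.8
   vertex 0.2 1.4 2.6
  endloop
 endfacet
 facet normal 0.254 -0.721 0.645
  outer loop
   vertex 2.2 1.0 2.8
   vertex 4.8 1.2 2.0
   vertex 4.2 2.6 3.8
  endloop
 endfacet
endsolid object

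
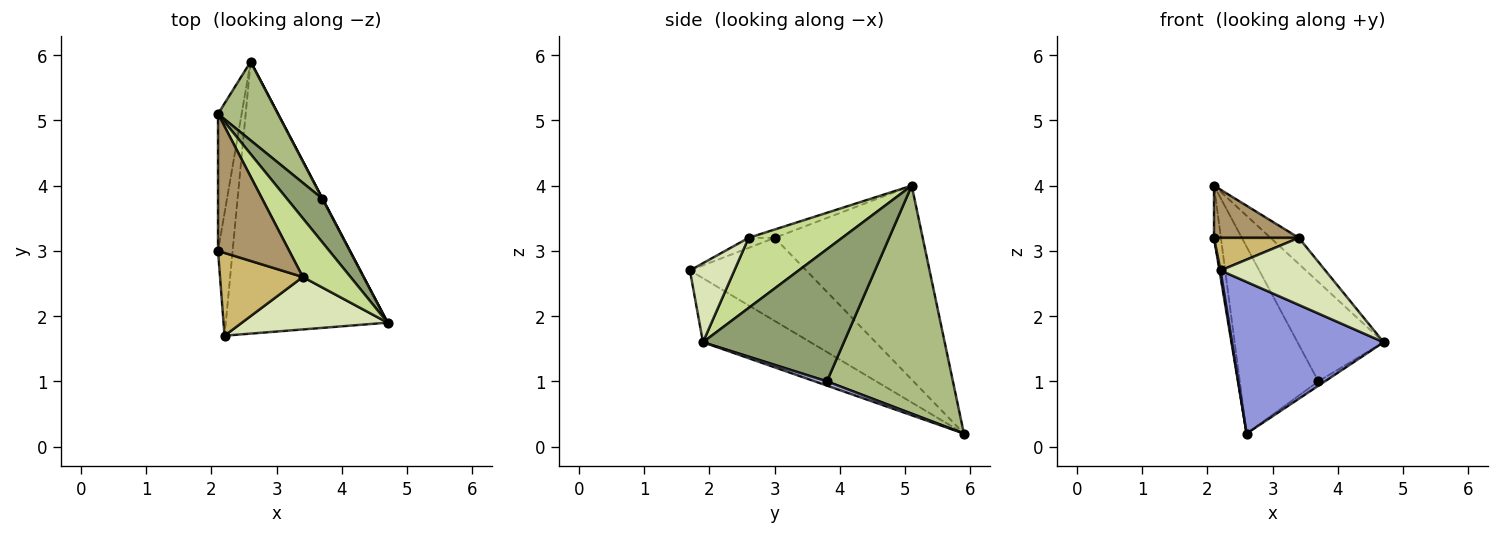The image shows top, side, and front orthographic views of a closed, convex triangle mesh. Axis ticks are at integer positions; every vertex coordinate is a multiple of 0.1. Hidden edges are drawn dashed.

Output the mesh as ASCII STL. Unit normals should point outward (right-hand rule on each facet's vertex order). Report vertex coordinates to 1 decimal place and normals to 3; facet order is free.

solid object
 facet normal -0.992 0.046 -0.121
  outer loop
   vertex 2.1 5.1 4.0
   vertex 2.6 5.9 0.2
   vertex 2.1 3.0 3.2
  endloop
 endfacet
 facet normal -0.985 -0.009 -0.173
  outer loop
   vertex 2.2 1.7 2.7
   vertex 2.1 3.0 3.2
   vertex 2.6 5.9 0.2
  endloop
 endfacet
 facet normal -0.326 -0.460 -0.826
  outer loop
   vertex 2.2 1.7 2.7
   vertex 2.6 5.9 0.2
   vertex 4.7 1.9 1.6
  endloop
 endfacet
 facet normal 0.880 0.474 0.034
  outer loop
   vertex 3.7 3.8 1.0
   vertex 4.7 1.9 1.6
   vertex 2.6 5.9 0.2
  endloop
 endfacet
 facet normal 0.832 0.508 0.223
  outer loop
   vertex 3.7 3.8 1.0
   vertex 2.1 5.1 4.0
   vertex 4.7 1.9 1.6
  endloop
 endfacet
 facet normal 0.828 0.517 0.218
  outer loop
   vertex 3.7 3.8 1.0
   vertex 2.6 5.9 0.2
   vertex 2.1 5.1 4.0
  endloop
 endfacet
 facet normal 0.802 0.243 0.546
  outer loop
   vertex 3.4 2.6 3.2
   vertex 4.7 1.9 1.6
   vertex 2.1 5.1 4.0
  endloop
 endfacet
 facet normal 0.317 -0.747 0.584
  outer loop
   vertex 3.4 2.6 3.2
   vertex 2.2 1.7 2.7
   vertex 4.7 1.9 1.6
  endloop
 endfacet
 facet normal -0.109 -0.354 0.929
  outer loop
   vertex 3.4 2.6 3.2
   vertex 2.1 5.1 4.0
   vertex 2.1 3.0 3.2
  endloop
 endfacet
 facet normal -0.112 -0.364 0.925
  outer loop
   vertex 3.4 2.6 3.2
   vertex 2.1 3.0 3.2
   vertex 2.2 1.7 2.7
  endloop
 endfacet
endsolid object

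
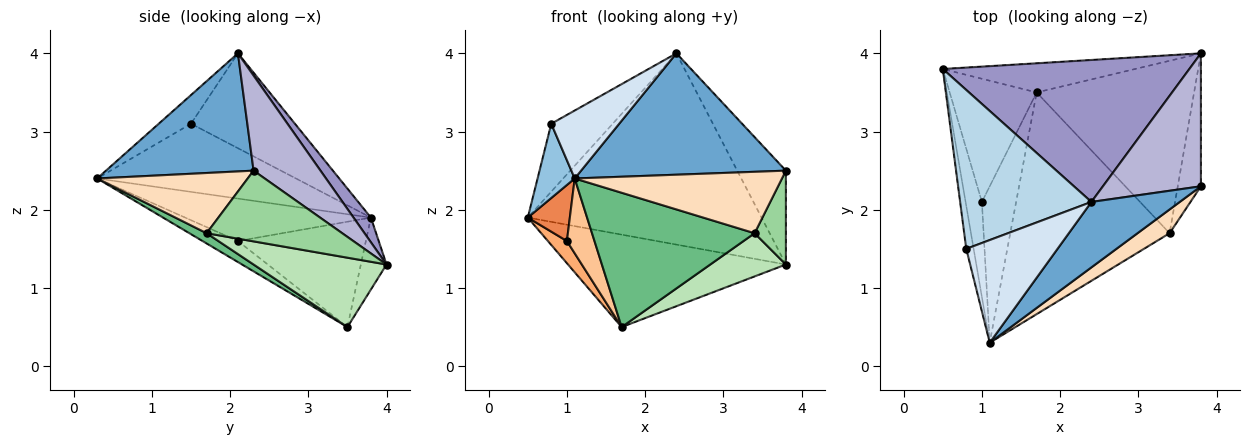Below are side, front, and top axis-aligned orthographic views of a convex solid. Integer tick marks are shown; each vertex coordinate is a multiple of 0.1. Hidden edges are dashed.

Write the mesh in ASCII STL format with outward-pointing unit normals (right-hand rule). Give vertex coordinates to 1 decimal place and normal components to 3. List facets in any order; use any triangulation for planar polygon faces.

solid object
 facet normal 0.536 -0.743 0.401
  outer loop
   vertex 2.4 2.1 4.0
   vertex 1.1 0.3 2.4
   vertex 3.8 2.3 2.5
  endloop
 endfacet
 facet normal -0.977 -0.183 -0.106
  outer loop
   vertex 0.8 1.5 3.1
   vertex 0.5 3.8 1.9
   vertex 1.1 0.3 2.4
  endloop
 endfacet
 facet normal -0.554 0.327 0.766
  outer loop
   vertex 0.8 1.5 3.1
   vertex 2.4 2.1 4.0
   vertex 0.5 3.8 1.9
  endloop
 endfacet
 facet normal -0.254 -0.534 0.807
  outer loop
   vertex 0.8 1.5 3.1
   vertex 1.1 0.3 2.4
   vertex 2.4 2.1 4.0
  endloop
 endfacet
 facet normal -0.913 -0.207 -0.351
  outer loop
   vertex 1.0 2.1 1.6
   vertex 1.1 0.3 2.4
   vertex 0.5 3.8 1.9
  endloop
 endfacet
 facet normal -0.766 -0.114 -0.632
  outer loop
   vertex 1.0 2.1 1.6
   vertex 0.5 3.8 1.9
   vertex 1.7 3.5 0.5
  endloop
 endfacet
 facet normal -0.485 -0.378 -0.789
  outer loop
   vertex 1.0 2.1 1.6
   vertex 1.7 3.5 0.5
   vertex 1.1 0.3 2.4
  endloop
 endfacet
 facet normal 0.561 -0.772 0.299
  outer loop
   vertex 3.4 1.7 1.7
   vertex 3.8 2.3 2.5
   vertex 1.1 0.3 2.4
  endloop
 endfacet
 facet normal 0.055 -0.517 -0.854
  outer loop
   vertex 3.4 1.7 1.7
   vertex 1.1 0.3 2.4
   vertex 1.7 3.5 0.5
  endloop
 endfacet
 facet normal 0.928 -0.214 -0.304
  outer loop
   vertex 3.8 4.0 1.3
   vertex 3.8 2.3 2.5
   vertex 3.4 1.7 1.7
  endloop
 endfacet
 facet normal 0.393 -0.223 -0.892
  outer loop
   vertex 3.8 4.0 1.3
   vertex 3.4 1.7 1.7
   vertex 1.7 3.5 0.5
  endloop
 endfacet
 facet normal -0.112 0.948 -0.299
  outer loop
   vertex 3.8 4.0 1.3
   vertex 1.7 3.5 0.5
   vertex 0.5 3.8 1.9
  endloop
 endfacet
 facet normal 0.060 0.802 0.595
  outer loop
   vertex 3.8 4.0 1.3
   vertex 0.5 3.8 1.9
   vertex 2.4 2.1 4.0
  endloop
 endfacet
 facet normal 0.621 0.452 0.640
  outer loop
   vertex 3.8 4.0 1.3
   vertex 2.4 2.1 4.0
   vertex 3.8 2.3 2.5
  endloop
 endfacet
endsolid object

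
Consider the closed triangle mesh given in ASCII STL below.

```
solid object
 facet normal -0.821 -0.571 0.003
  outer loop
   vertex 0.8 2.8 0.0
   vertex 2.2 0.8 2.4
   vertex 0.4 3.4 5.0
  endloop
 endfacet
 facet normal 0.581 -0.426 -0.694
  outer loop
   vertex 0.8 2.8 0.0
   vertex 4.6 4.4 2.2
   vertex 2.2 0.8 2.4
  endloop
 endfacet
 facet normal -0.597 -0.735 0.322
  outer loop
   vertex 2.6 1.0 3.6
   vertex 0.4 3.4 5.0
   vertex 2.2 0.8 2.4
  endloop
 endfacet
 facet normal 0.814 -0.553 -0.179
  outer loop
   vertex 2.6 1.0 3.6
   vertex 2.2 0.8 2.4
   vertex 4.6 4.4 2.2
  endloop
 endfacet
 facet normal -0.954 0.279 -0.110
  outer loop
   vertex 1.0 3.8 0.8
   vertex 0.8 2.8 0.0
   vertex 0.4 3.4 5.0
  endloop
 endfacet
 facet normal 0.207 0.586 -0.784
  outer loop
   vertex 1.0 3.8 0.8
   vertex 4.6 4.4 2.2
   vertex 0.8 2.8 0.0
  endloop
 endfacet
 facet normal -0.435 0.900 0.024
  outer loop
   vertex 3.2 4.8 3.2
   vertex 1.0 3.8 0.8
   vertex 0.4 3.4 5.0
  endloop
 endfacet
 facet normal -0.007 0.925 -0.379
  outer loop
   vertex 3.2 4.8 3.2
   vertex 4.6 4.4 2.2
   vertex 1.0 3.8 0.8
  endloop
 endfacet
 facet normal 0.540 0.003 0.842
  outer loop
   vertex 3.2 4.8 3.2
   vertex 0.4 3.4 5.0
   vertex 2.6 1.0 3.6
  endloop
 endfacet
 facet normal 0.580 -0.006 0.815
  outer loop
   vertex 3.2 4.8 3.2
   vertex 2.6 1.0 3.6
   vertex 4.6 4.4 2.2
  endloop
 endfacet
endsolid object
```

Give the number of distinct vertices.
7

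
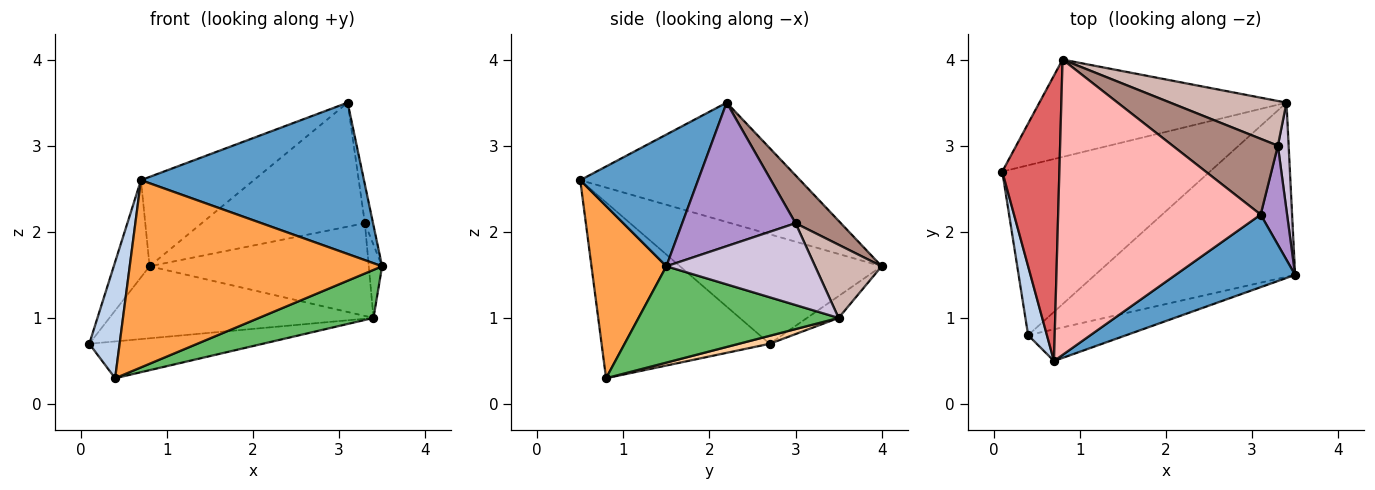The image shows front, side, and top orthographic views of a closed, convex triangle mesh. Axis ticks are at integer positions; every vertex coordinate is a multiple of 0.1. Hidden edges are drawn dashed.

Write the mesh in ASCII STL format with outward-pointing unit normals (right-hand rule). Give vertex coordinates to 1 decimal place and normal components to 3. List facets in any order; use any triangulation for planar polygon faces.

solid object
 facet normal 0.430 -0.814 0.390
  outer loop
   vertex 3.1 2.2 3.5
   vertex 0.7 0.5 2.6
   vertex 3.5 1.5 1.6
  endloop
 endfacet
 facet normal -0.979 -0.177 0.105
  outer loop
   vertex 0.4 0.8 0.3
   vertex 0.7 0.5 2.6
   vertex 0.1 2.7 0.7
  endloop
 endfacet
 facet normal 0.281 -0.946 -0.160
  outer loop
   vertex 0.4 0.8 0.3
   vertex 3.5 1.5 1.6
   vertex 0.7 0.5 2.6
  endloop
 endfacet
 facet normal 0.038 0.212 -0.977
  outer loop
   vertex 0.4 0.8 0.3
   vertex 0.1 2.7 0.7
   vertex 3.4 3.5 1.0
  endloop
 endfacet
 facet normal 0.421 -0.241 -0.874
  outer loop
   vertex 0.4 0.8 0.3
   vertex 3.4 3.5 1.0
   vertex 3.5 1.5 1.6
  endloop
 endfacet
 facet normal -0.071 0.593 -0.802
  outer loop
   vertex 0.8 4.0 1.6
   vertex 3.4 3.5 1.0
   vertex 0.1 2.7 0.7
  endloop
 endfacet
 facet normal -0.876 0.156 0.457
  outer loop
   vertex 0.8 4.0 1.6
   vertex 0.1 2.7 0.7
   vertex 0.7 0.5 2.6
  endloop
 endfacet
 facet normal -0.491 0.252 0.834
  outer loop
   vertex 0.8 4.0 1.6
   vertex 0.7 0.5 2.6
   vertex 3.1 2.2 3.5
  endloop
 endfacet
 facet normal 0.981 0.071 0.181
  outer loop
   vertex 3.3 3.0 2.1
   vertex 3.1 2.2 3.5
   vertex 3.5 1.5 1.6
  endloop
 endfacet
 facet normal 0.988 0.088 0.130
  outer loop
   vertex 3.3 3.0 2.1
   vertex 3.5 1.5 1.6
   vertex 3.4 3.5 1.0
  endloop
 endfacet
 facet normal 0.231 0.830 0.507
  outer loop
   vertex 3.3 3.0 2.1
   vertex 0.8 4.0 1.6
   vertex 3.1 2.2 3.5
  endloop
 endfacet
 facet normal 0.264 0.869 0.419
  outer loop
   vertex 3.3 3.0 2.1
   vertex 3.4 3.5 1.0
   vertex 0.8 4.0 1.6
  endloop
 endfacet
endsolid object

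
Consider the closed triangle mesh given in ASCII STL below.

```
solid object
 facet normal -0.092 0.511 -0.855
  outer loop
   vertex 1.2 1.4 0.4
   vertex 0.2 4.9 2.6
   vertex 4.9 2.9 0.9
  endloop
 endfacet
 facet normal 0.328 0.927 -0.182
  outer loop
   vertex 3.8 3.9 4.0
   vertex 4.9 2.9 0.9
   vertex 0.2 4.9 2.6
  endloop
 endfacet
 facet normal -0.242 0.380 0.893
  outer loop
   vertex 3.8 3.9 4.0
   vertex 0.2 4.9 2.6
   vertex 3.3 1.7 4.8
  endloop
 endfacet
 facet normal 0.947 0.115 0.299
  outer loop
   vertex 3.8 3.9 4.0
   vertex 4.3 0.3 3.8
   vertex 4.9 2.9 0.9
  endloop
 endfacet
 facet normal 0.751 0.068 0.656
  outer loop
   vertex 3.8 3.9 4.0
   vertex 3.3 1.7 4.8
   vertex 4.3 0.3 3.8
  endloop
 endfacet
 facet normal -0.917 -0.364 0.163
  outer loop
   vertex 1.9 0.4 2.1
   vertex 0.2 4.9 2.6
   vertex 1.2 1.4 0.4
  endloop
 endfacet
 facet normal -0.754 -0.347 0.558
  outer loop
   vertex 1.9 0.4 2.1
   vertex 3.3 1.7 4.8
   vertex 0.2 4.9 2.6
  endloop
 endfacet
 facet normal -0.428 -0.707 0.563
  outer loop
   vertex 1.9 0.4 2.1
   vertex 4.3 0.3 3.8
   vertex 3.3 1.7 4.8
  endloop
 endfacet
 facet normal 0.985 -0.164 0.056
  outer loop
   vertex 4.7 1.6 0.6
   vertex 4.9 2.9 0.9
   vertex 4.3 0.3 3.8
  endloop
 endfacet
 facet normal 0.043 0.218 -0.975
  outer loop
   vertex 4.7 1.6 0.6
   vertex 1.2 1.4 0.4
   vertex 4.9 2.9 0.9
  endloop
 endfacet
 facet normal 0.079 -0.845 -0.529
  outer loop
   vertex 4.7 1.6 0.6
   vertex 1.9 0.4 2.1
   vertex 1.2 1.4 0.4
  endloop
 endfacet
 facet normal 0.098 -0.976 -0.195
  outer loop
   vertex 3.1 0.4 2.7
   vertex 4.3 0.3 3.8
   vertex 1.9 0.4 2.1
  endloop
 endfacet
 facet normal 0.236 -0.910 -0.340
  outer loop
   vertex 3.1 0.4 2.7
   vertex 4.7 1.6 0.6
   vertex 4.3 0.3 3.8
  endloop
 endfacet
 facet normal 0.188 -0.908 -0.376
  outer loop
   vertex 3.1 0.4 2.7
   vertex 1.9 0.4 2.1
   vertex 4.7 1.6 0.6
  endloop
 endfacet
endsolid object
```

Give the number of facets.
14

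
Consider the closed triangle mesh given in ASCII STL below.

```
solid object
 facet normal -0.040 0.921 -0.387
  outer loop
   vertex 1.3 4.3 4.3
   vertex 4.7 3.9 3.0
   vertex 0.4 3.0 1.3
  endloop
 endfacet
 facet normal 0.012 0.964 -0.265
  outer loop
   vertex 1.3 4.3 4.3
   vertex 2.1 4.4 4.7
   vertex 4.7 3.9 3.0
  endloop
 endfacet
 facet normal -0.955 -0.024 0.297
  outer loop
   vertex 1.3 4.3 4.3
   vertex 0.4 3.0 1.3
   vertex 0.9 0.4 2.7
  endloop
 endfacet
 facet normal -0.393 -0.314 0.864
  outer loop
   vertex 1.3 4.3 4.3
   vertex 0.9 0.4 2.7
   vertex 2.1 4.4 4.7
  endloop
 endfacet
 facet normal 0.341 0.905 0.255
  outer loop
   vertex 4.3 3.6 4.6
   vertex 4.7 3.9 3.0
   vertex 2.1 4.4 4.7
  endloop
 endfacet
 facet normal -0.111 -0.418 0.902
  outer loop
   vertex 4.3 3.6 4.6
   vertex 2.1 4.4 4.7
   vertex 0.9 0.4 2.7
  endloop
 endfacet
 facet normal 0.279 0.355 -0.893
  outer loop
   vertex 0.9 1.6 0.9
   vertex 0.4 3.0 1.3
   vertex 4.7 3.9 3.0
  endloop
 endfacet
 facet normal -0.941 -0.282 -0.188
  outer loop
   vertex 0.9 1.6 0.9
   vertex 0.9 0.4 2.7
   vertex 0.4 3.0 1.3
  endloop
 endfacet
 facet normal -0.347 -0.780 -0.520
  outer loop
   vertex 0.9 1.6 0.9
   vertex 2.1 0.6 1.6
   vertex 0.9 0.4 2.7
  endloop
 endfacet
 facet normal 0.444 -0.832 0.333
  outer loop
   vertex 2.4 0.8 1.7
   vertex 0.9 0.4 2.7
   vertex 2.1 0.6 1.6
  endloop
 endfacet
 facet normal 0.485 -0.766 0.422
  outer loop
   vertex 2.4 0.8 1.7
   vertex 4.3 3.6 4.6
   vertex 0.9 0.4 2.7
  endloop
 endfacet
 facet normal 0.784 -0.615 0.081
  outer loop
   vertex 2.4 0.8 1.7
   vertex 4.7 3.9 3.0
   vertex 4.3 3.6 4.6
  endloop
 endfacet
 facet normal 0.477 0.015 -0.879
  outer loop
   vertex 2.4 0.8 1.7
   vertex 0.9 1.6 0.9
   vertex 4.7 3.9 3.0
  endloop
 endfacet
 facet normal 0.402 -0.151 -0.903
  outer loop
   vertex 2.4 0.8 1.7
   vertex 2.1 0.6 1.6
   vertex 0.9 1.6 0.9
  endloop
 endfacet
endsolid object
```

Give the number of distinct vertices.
9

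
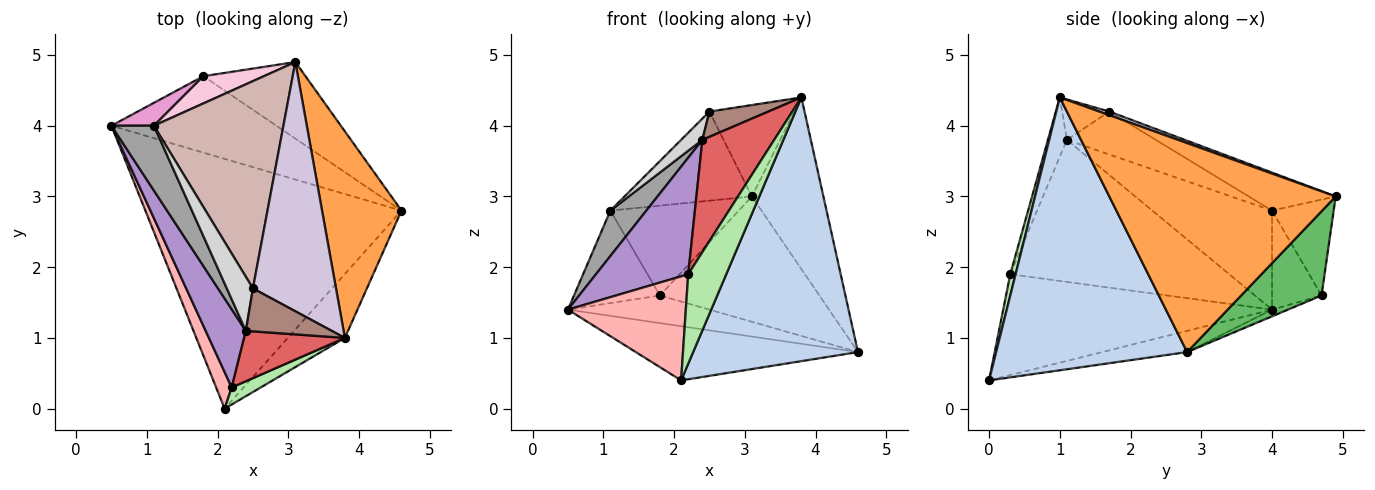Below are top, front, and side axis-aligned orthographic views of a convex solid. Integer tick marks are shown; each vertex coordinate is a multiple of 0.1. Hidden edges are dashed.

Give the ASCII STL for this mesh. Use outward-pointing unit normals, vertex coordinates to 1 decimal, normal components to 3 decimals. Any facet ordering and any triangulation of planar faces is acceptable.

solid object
 facet normal -0.081 0.211 -0.974
  outer loop
   vertex 2.1 0.0 0.4
   vertex 0.5 4.0 1.4
   vertex 4.6 2.8 0.8
  endloop
 endfacet
 facet normal 0.748 -0.645 -0.156
  outer loop
   vertex 3.8 1.0 4.4
   vertex 2.1 0.0 0.4
   vertex 4.6 2.8 0.8
  endloop
 endfacet
 facet normal 0.896 0.283 0.341
  outer loop
   vertex 3.1 4.9 3.0
   vertex 3.8 1.0 4.4
   vertex 4.6 2.8 0.8
  endloop
 endfacet
 facet normal -0.038 0.339 -0.940
  outer loop
   vertex 1.8 4.7 1.6
   vertex 4.6 2.8 0.8
   vertex 0.5 4.0 1.4
  endloop
 endfacet
 facet normal 0.395 0.784 -0.479
  outer loop
   vertex 1.8 4.7 1.6
   vertex 3.1 4.9 3.0
   vertex 4.6 2.8 0.8
  endloop
 endfacet
 facet normal 0.136 -0.973 0.186
  outer loop
   vertex 2.2 0.3 1.9
   vertex 2.1 0.0 0.4
   vertex 3.8 1.0 4.4
  endloop
 endfacet
 facet normal -0.234 -0.887 0.398
  outer loop
   vertex 2.2 0.3 1.9
   vertex 3.8 1.0 4.4
   vertex 2.4 1.1 3.8
  endloop
 endfacet
 facet normal -0.907 -0.398 0.140
  outer loop
   vertex 2.2 0.3 1.9
   vertex 0.5 4.0 1.4
   vertex 2.1 0.0 0.4
  endloop
 endfacet
 facet normal -0.892 -0.376 0.252
  outer loop
   vertex 2.2 0.3 1.9
   vertex 2.4 1.1 3.8
   vertex 0.5 4.0 1.4
  endloop
 endfacet
 facet normal 0.041 0.344 0.938
  outer loop
   vertex 2.5 1.7 4.2
   vertex 3.8 1.0 4.4
   vertex 3.1 4.9 3.0
  endloop
 endfacet
 facet normal -0.376 -0.470 0.799
  outer loop
   vertex 2.5 1.7 4.2
   vertex 2.4 1.1 3.8
   vertex 3.8 1.0 4.4
  endloop
 endfacet
 facet normal -0.260 0.381 0.887
  outer loop
   vertex 1.1 4.0 2.8
   vertex 2.5 1.7 4.2
   vertex 3.1 4.9 3.0
  endloop
 endfacet
 facet normal -0.488 0.847 0.209
  outer loop
   vertex 1.1 4.0 2.8
   vertex 1.8 4.7 1.6
   vertex 0.5 4.0 1.4
  endloop
 endfacet
 facet normal -0.418 0.870 0.264
  outer loop
   vertex 1.1 4.0 2.8
   vertex 3.1 4.9 3.0
   vertex 1.8 4.7 1.6
  endloop
 endfacet
 facet normal -0.886 -0.266 0.380
  outer loop
   vertex 1.1 4.0 2.8
   vertex 0.5 4.0 1.4
   vertex 2.4 1.1 3.8
  endloop
 endfacet
 facet normal -0.837 -0.200 0.509
  outer loop
   vertex 1.1 4.0 2.8
   vertex 2.4 1.1 3.8
   vertex 2.5 1.7 4.2
  endloop
 endfacet
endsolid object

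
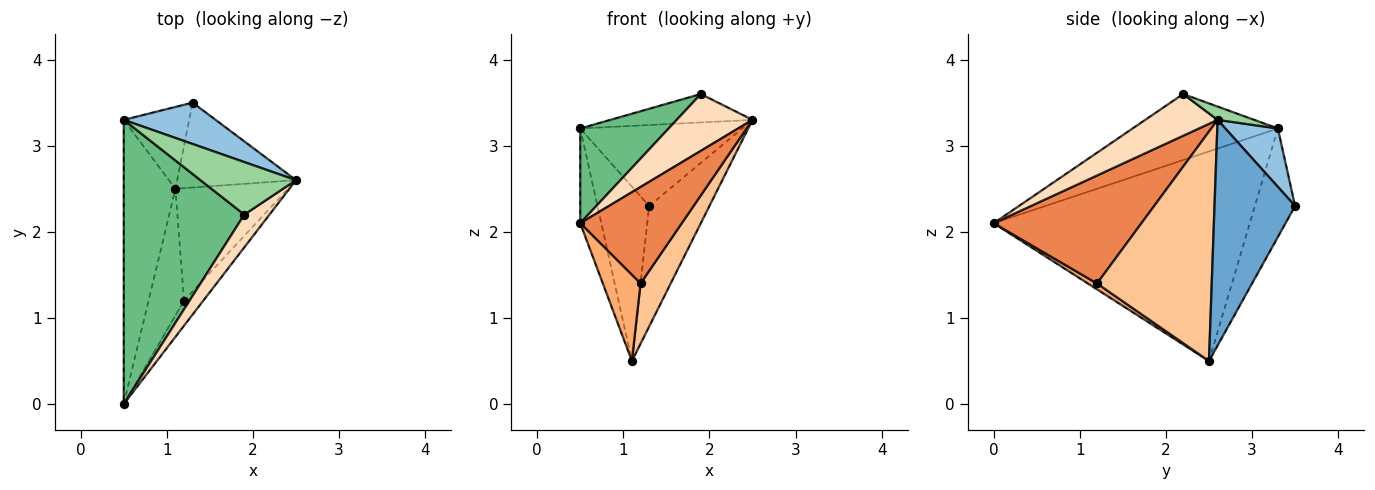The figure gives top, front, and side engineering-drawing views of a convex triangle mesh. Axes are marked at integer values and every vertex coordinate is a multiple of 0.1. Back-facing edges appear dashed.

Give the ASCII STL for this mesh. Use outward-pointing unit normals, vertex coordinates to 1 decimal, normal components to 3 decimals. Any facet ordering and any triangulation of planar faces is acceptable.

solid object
 facet normal 0.738 0.552 -0.389
  outer loop
   vertex 1.1 2.5 0.5
   vertex 1.3 3.5 2.3
   vertex 2.5 2.6 3.3
  endloop
 endfacet
 facet normal 0.278 0.856 0.437
  outer loop
   vertex 0.5 3.3 3.2
   vertex 2.5 2.6 3.3
   vertex 1.3 3.5 2.3
  endloop
 endfacet
 facet normal -0.968 0.080 -0.239
  outer loop
   vertex 0.5 3.3 3.2
   vertex 1.1 2.5 0.5
   vertex 0.5 0.0 2.1
  endloop
 endfacet
 facet normal -0.576 0.740 -0.347
  outer loop
   vertex 0.5 3.3 3.2
   vertex 1.3 3.5 2.3
   vertex 1.1 2.5 0.5
  endloop
 endfacet
 facet normal 0.815 -0.560 -0.145
  outer loop
   vertex 1.2 1.2 1.4
   vertex 2.5 2.6 3.3
   vertex 0.5 0.0 2.1
  endloop
 endfacet
 facet normal 0.135 -0.557 -0.819
  outer loop
   vertex 1.2 1.2 1.4
   vertex 0.5 0.0 2.1
   vertex 1.1 2.5 0.5
  endloop
 endfacet
 facet normal 0.874 -0.230 -0.429
  outer loop
   vertex 1.2 1.2 1.4
   vertex 1.1 2.5 0.5
   vertex 2.5 2.6 3.3
  endloop
 endfacet
 facet normal 0.637 -0.668 0.384
  outer loop
   vertex 1.9 2.2 3.6
   vertex 0.5 0.0 2.1
   vertex 2.5 2.6 3.3
  endloop
 endfacet
 facet normal -0.461 -0.281 0.842
  outer loop
   vertex 1.9 2.2 3.6
   vertex 0.5 3.3 3.2
   vertex 0.5 0.0 2.1
  endloop
 endfacet
 facet normal 0.122 0.472 0.873
  outer loop
   vertex 1.9 2.2 3.6
   vertex 2.5 2.6 3.3
   vertex 0.5 3.3 3.2
  endloop
 endfacet
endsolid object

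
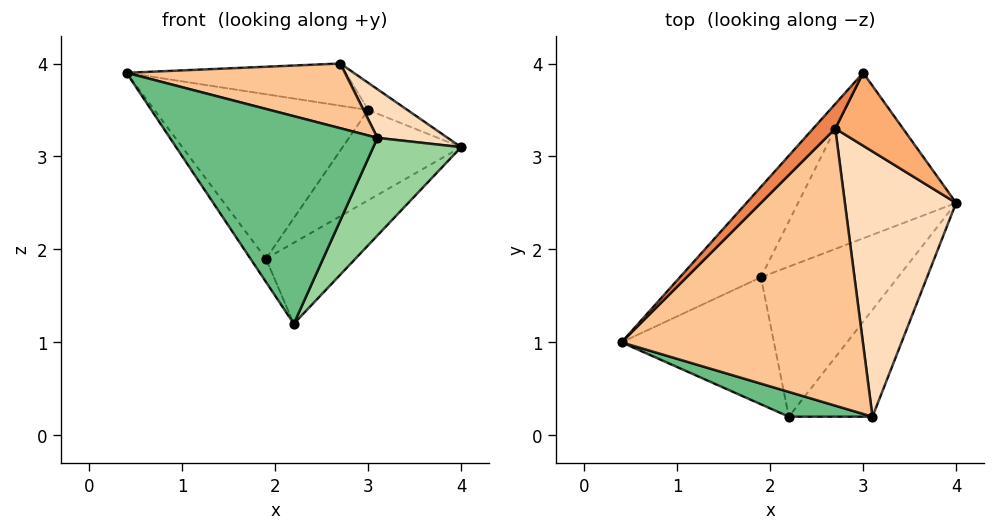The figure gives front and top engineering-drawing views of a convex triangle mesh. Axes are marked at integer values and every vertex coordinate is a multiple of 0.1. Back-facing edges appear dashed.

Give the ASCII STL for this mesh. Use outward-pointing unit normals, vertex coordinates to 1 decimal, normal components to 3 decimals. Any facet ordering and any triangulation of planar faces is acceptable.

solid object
 facet normal -0.725 0.604 -0.332
  outer loop
   vertex 1.9 1.7 1.9
   vertex 0.4 1.0 3.9
   vertex 3.0 3.9 3.5
  endloop
 endfacet
 facet normal -0.813 0.105 -0.573
  outer loop
   vertex 1.9 1.7 1.9
   vertex 2.2 0.2 1.2
   vertex 0.4 1.0 3.9
  endloop
 endfacet
 facet normal 0.304 0.456 -0.836
  outer loop
   vertex 1.9 1.7 1.9
   vertex 3.0 3.9 3.5
   vertex 4.0 2.5 3.1
  endloop
 endfacet
 facet normal 0.306 0.452 -0.838
  outer loop
   vertex 1.9 1.7 1.9
   vertex 4.0 2.5 3.1
   vertex 2.2 0.2 1.2
  endloop
 endfacet
 facet normal -0.663 0.646 0.378
  outer loop
   vertex 2.7 3.3 4.0
   vertex 3.0 3.9 3.5
   vertex 0.4 1.0 3.9
  endloop
 endfacet
 facet normal 0.654 0.264 0.709
  outer loop
   vertex 2.7 3.3 4.0
   vertex 4.0 2.5 3.1
   vertex 3.0 3.9 3.5
  endloop
 endfacet
 facet normal 0.182 -0.224 0.958
  outer loop
   vertex 3.1 0.2 3.2
   vertex 2.7 3.3 4.0
   vertex 0.4 1.0 3.9
  endloop
 endfacet
 facet normal 0.495 -0.157 0.855
  outer loop
   vertex 3.1 0.2 3.2
   vertex 4.0 2.5 3.1
   vertex 2.7 3.3 4.0
  endloop
 endfacet
 facet normal -0.255 -0.960 0.115
  outer loop
   vertex 3.1 0.2 3.2
   vertex 0.4 1.0 3.9
   vertex 2.2 0.2 1.2
  endloop
 endfacet
 facet normal 0.854 -0.351 -0.384
  outer loop
   vertex 3.1 0.2 3.2
   vertex 2.2 0.2 1.2
   vertex 4.0 2.5 3.1
  endloop
 endfacet
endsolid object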